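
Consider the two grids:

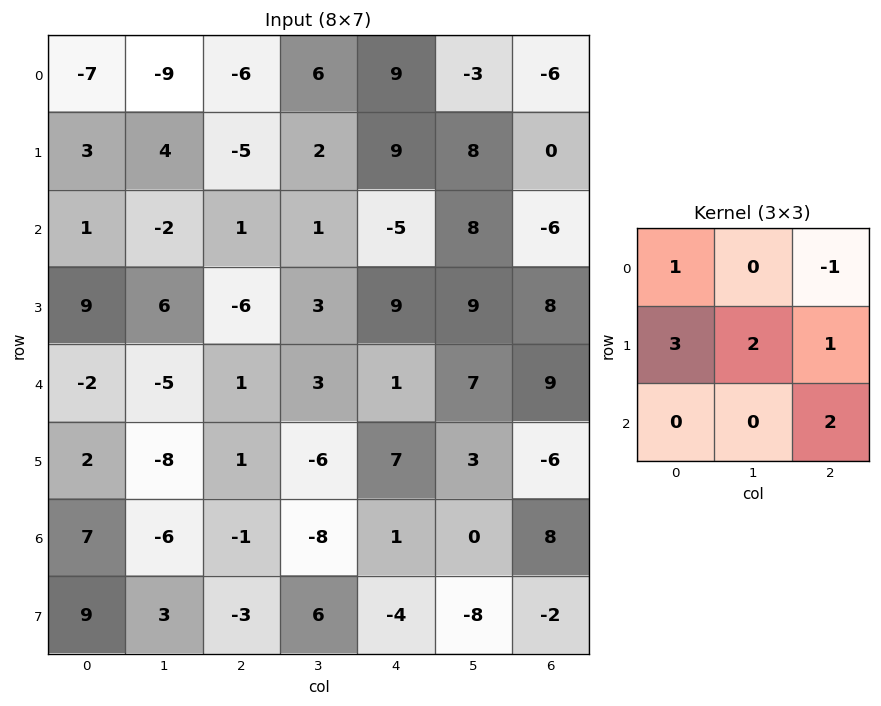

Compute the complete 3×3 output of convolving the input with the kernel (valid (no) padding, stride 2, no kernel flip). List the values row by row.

13 -27 46
35 5 72
-14 0 29

Output[0,0]: The receptive field on the input at this output position is [-7 -9 -6 / 3 4 -5 / 1 -2 1]. Elementwise product with the kernel and sum: -7·1 + -6·-1 + 3·3 + 4·2 + -5·1 + 1·2.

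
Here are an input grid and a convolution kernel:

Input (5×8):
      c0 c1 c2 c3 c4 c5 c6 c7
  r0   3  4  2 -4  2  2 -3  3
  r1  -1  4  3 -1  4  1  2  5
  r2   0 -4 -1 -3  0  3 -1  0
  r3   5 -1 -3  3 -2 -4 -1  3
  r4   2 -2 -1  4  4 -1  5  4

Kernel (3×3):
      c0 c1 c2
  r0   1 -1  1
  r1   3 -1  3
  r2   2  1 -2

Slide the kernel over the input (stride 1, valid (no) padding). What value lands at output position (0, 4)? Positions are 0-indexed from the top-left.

19

The receptive field on the input at this output position is [2 2 -3 / 4 1 2 / 0 3 -1]. Elementwise product with the kernel and sum: 2·1 + 2·-1 + -3·1 + 4·3 + 1·-1 + 2·3 + 0·2 + 3·1 + -1·-2.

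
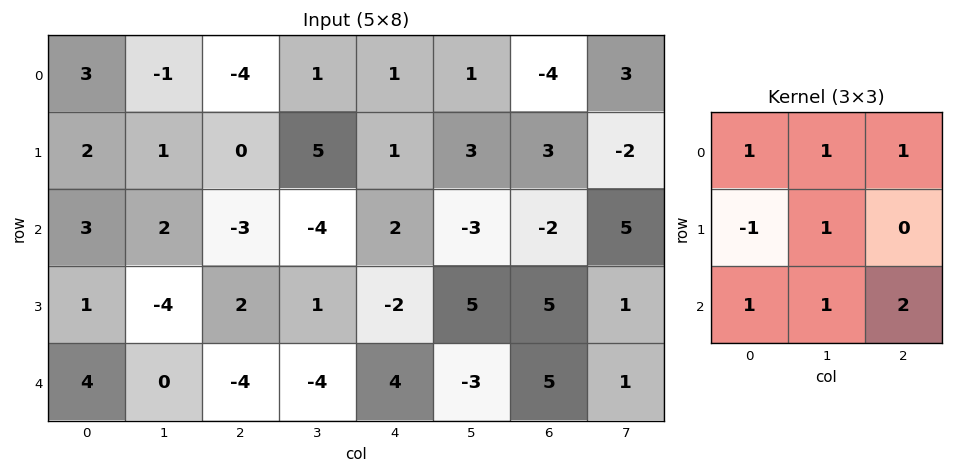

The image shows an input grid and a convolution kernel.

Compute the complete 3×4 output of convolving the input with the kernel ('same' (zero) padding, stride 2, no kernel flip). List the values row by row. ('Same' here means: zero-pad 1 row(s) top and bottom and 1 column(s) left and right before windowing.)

Output[0,0]: The receptive field on the zero-padded input at this output position is [0 0 0 / 0 3 -1 / 0 2 1]. Elementwise product with the kernel and sum: 0·1 + 0·1 + 0·1 + 0·-1 + 3·1 + 0·1 + 2·1 + 1·2.
Output[0,1]: The receptive field on the zero-padded input at this output position is [0 0 0 / -1 -4 1 / 1 0 5]. Elementwise product with the kernel and sum: 0·1 + 0·1 + 0·1 + -1·-1 + -4·1 + 1·1 + 0·1 + 5·2.

7 8 12 -3
-1 1 24 17
1 -5 12 19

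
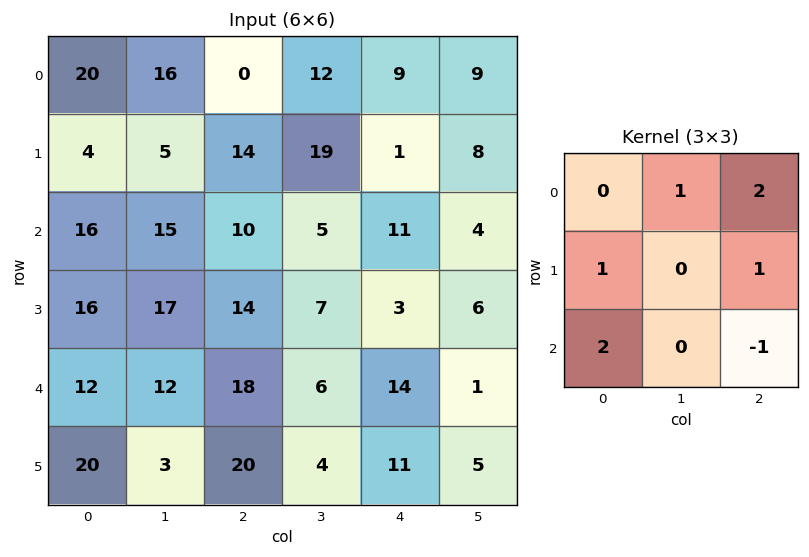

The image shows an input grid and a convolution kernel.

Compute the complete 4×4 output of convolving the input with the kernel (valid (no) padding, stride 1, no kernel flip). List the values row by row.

56 73 54 60
77 99 67 34
71 62 66 43
95 48 74 25

Output[0,0]: The receptive field on the input at this output position is [20 16 0 / 4 5 14 / 16 15 10]. Elementwise product with the kernel and sum: 16·1 + 0·2 + 4·1 + 14·1 + 16·2 + 10·-1.
Output[0,1]: The receptive field on the input at this output position is [16 0 12 / 5 14 19 / 15 10 5]. Elementwise product with the kernel and sum: 0·1 + 12·2 + 5·1 + 19·1 + 15·2 + 5·-1.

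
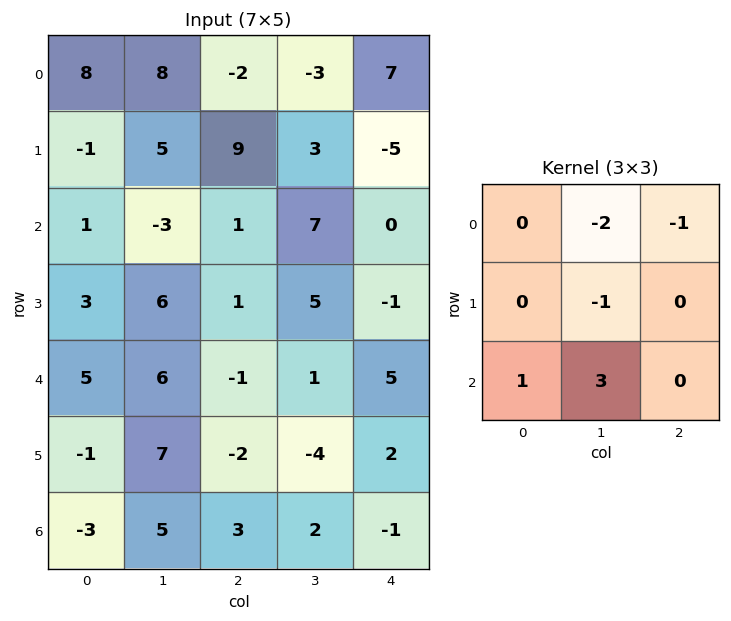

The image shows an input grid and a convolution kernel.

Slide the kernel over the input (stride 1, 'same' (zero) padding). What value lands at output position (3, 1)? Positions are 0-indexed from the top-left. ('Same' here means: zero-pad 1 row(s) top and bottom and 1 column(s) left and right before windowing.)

The receptive field on the zero-padded input at this output position is [1 -3 1 / 3 6 1 / 5 6 -1]. Elementwise product with the kernel and sum: -3·-2 + 1·-1 + 6·-1 + 5·1 + 6·3.

22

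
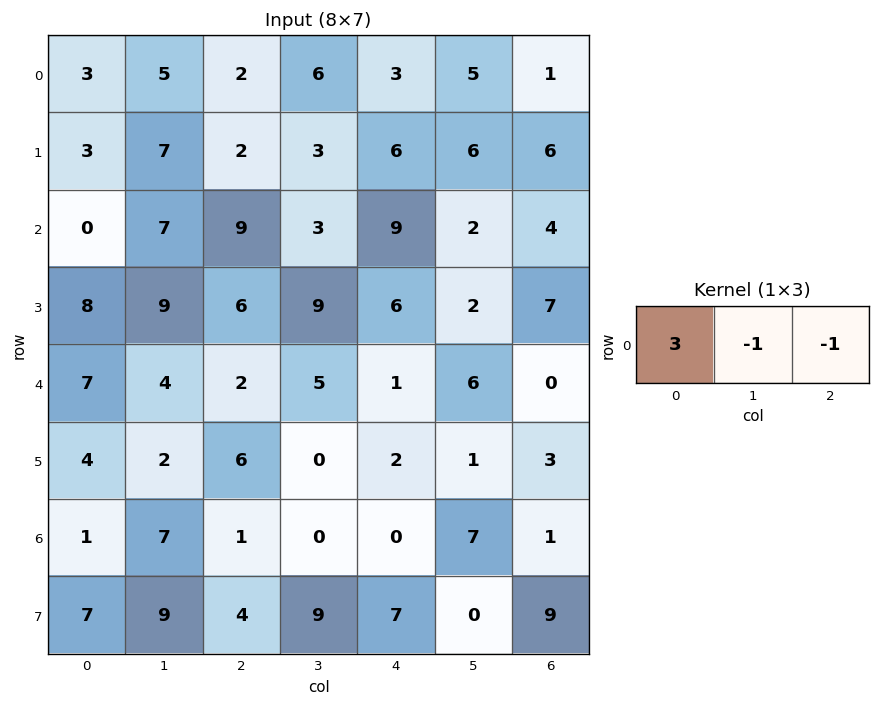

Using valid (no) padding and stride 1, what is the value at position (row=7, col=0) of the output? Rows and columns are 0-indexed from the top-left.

The receptive field on the input at this output position is [7 9 4]. Elementwise product with the kernel and sum: 7·3 + 9·-1 + 4·-1.

8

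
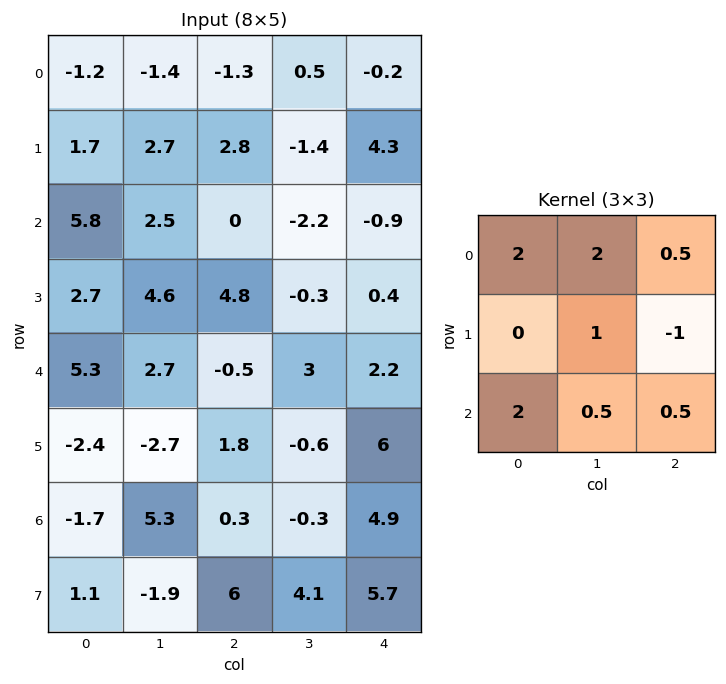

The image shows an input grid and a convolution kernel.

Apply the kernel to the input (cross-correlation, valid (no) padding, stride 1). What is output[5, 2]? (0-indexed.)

17.1

The receptive field on the input at this output position is [1.8 -0.6 6 / 0.3 -0.3 4.9 / 6 4.1 5.7]. Elementwise product with the kernel and sum: 1.8·2 + -0.6·2 + 6·0.5 + -0.3·1 + 4.9·-1 + 6·2 + 4.1·0.5 + 5.7·0.5.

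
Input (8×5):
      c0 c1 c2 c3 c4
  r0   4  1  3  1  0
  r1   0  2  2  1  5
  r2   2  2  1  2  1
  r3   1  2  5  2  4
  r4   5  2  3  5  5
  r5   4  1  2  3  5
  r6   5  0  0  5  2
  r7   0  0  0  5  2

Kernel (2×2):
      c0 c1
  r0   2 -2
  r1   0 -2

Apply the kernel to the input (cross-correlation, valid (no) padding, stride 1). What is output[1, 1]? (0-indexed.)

-2

The receptive field on the input at this output position is [2 2 / 2 1]. Elementwise product with the kernel and sum: 2·2 + 2·-2 + 1·-2.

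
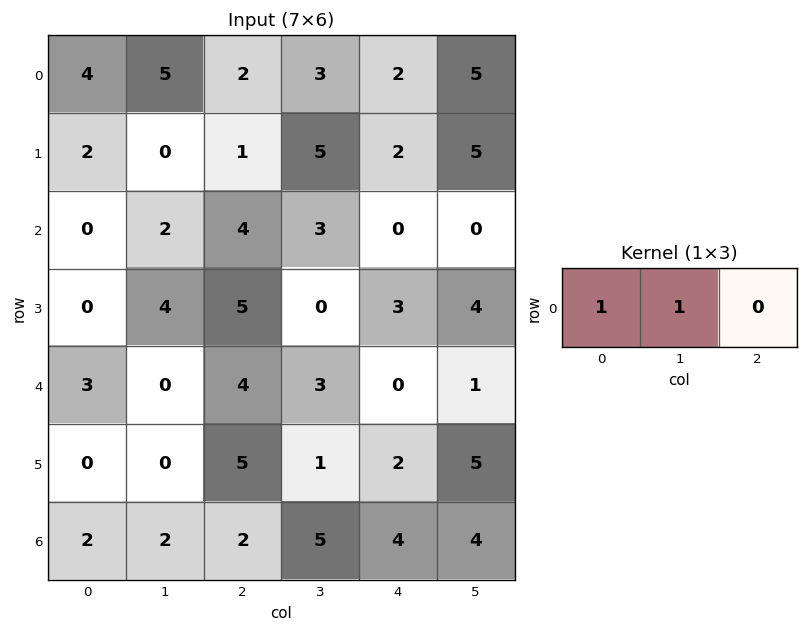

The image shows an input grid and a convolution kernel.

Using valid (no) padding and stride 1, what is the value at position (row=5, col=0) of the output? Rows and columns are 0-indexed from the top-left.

The receptive field on the input at this output position is [0 0 5]. Elementwise product with the kernel and sum: 0·1 + 0·1.

0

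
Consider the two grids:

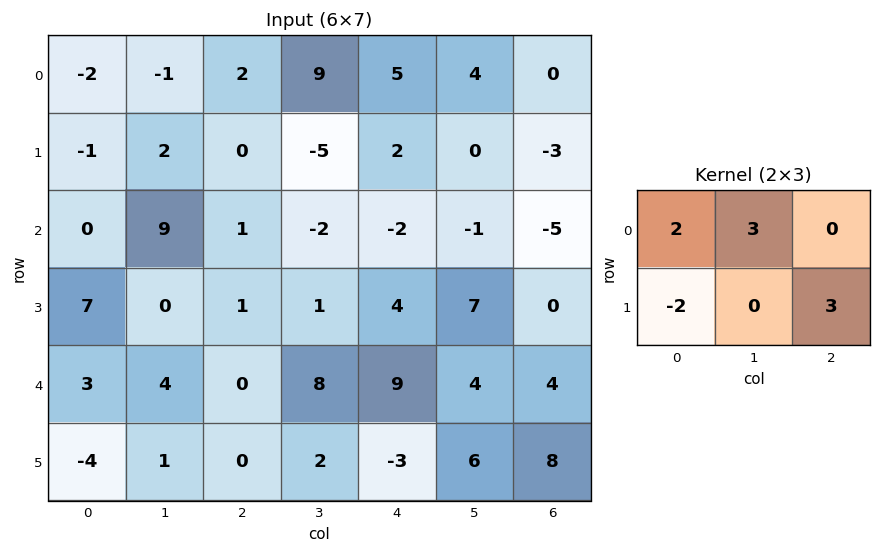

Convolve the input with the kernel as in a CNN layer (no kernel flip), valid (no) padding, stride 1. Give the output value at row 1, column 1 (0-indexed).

-20

The receptive field on the input at this output position is [2 0 -5 / 9 1 -2]. Elementwise product with the kernel and sum: 2·2 + 0·3 + 9·-2 + -2·3.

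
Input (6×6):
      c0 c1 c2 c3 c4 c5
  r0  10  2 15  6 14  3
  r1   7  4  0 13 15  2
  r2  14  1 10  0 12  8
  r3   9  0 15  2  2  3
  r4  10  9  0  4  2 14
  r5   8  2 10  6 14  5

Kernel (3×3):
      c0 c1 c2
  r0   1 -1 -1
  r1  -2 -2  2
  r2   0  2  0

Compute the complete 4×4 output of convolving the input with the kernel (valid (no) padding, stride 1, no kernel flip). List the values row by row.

-27 19 -1 -39
-7 -1 -20 -8
33 -35 -24 -18
-40 -7 19 41

Output[0,0]: The receptive field on the input at this output position is [10 2 15 / 7 4 0 / 14 1 10]. Elementwise product with the kernel and sum: 10·1 + 2·-1 + 15·-1 + 7·-2 + 4·-2 + 0·2 + 1·2.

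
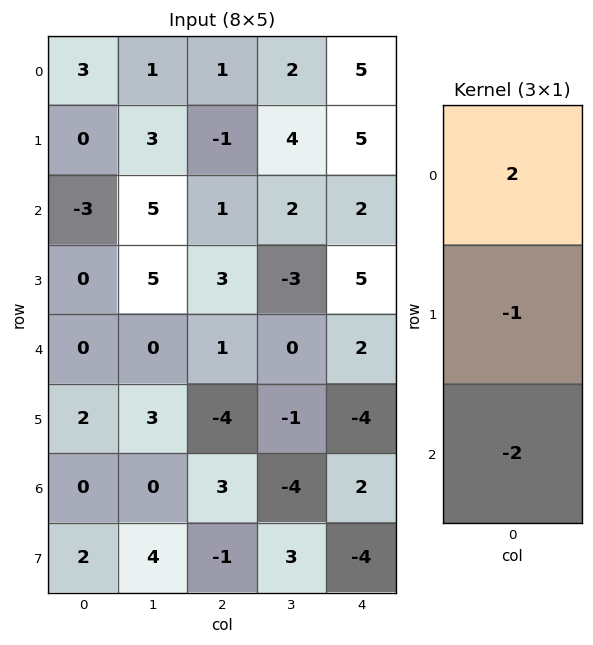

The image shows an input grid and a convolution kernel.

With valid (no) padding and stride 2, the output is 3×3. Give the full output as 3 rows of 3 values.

Output[0,0]: The receptive field on the input at this output position is [3 / 0 / -3]. Elementwise product with the kernel and sum: 3·2 + 0·-1 + -3·-2.

12 1 1
-6 -3 -5
-2 0 4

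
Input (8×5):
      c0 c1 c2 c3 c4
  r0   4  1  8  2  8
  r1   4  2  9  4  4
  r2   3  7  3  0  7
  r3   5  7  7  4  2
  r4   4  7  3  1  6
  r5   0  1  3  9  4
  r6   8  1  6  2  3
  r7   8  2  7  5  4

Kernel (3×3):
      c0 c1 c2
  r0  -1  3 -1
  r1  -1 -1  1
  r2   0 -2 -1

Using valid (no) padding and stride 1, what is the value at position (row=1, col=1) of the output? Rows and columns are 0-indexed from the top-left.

-7

The receptive field on the input at this output position is [2 9 4 / 7 3 0 / 7 7 4]. Elementwise product with the kernel and sum: 2·-1 + 9·3 + 4·-1 + 7·-1 + 3·-1 + 0·1 + 7·-2 + 4·-1.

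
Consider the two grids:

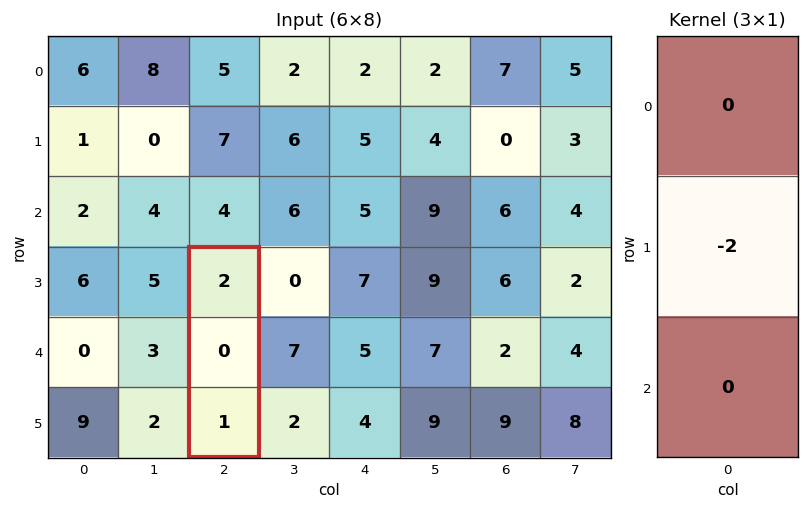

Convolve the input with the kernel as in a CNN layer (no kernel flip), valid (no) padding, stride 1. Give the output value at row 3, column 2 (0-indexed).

The receptive field on the input at this output position is [2 / 0 / 1]. Elementwise product with the kernel and sum: 0·-2.

0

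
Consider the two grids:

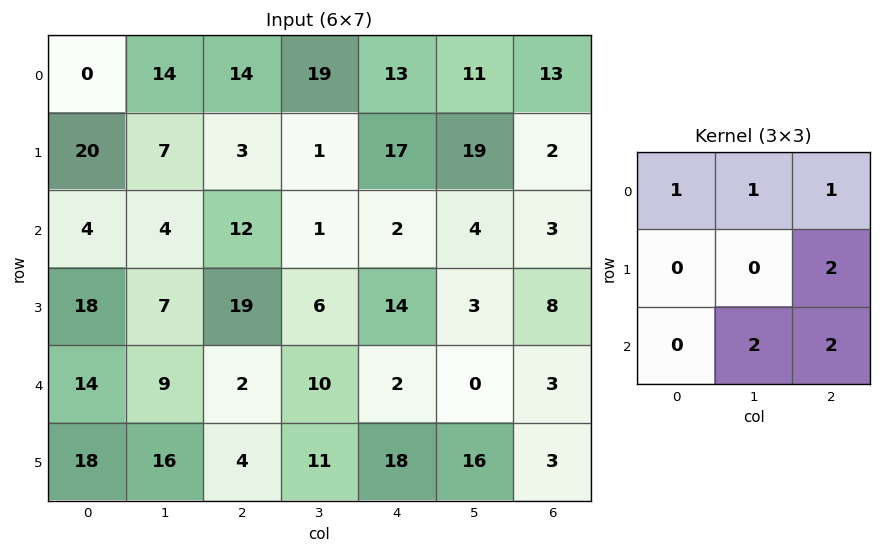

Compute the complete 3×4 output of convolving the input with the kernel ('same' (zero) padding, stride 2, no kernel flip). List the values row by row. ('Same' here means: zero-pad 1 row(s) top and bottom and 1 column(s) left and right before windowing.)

Output[0,0]: The receptive field on the zero-padded input at this output position is [0 0 0 / 0 0 14 / 0 20 7]. Elementwise product with the kernel and sum: 0·1 + 0·1 + 0·1 + 14·2 + 20·2 + 7·2.
Output[0,1]: The receptive field on the zero-padded input at this output position is [0 0 0 / 14 14 19 / 7 3 1]. Elementwise product with the kernel and sum: 0·1 + 0·1 + 0·1 + 19·2 + 3·2 + 1·2.

82 46 94 4
85 63 79 37
111 82 91 17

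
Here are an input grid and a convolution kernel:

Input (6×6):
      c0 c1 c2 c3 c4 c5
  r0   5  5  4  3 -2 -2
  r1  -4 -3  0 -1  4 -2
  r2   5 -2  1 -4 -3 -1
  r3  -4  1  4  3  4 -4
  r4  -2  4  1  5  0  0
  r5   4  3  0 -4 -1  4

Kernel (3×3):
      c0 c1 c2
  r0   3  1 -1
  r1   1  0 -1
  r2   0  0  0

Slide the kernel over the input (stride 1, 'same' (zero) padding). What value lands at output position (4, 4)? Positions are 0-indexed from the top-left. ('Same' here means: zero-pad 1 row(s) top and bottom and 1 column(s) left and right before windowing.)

The receptive field on the zero-padded input at this output position is [3 4 -4 / 5 0 0 / -4 -1 4]. Elementwise product with the kernel and sum: 3·3 + 4·1 + -4·-1 + 5·1 + 0·-1.

22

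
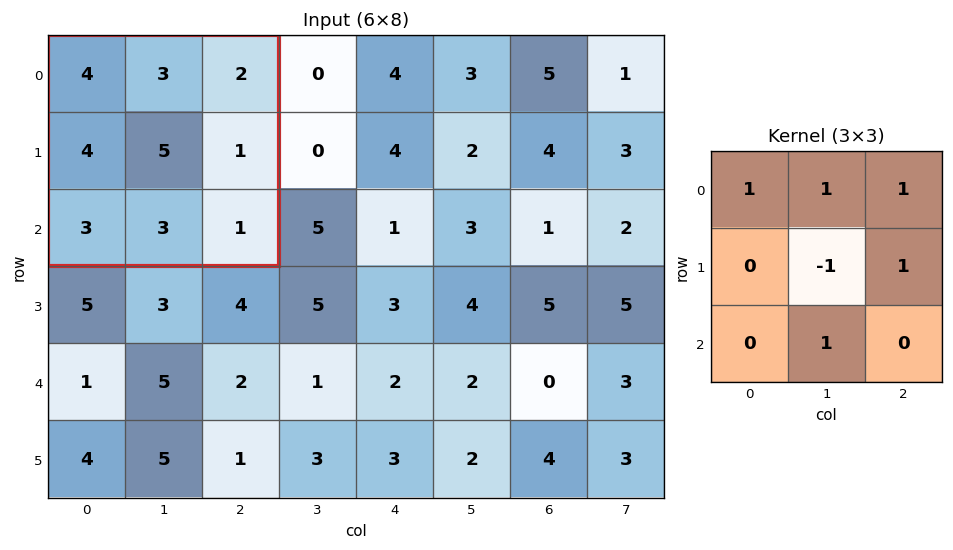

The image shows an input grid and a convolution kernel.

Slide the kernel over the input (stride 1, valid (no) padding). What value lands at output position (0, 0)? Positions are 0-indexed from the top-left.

8

The receptive field on the input at this output position is [4 3 2 / 4 5 1 / 3 3 1]. Elementwise product with the kernel and sum: 4·1 + 3·1 + 2·1 + 5·-1 + 1·1 + 3·1.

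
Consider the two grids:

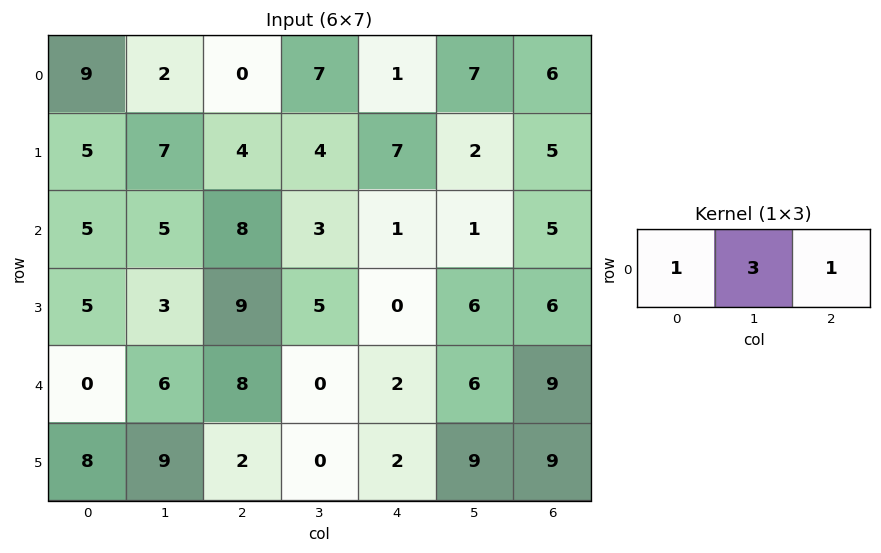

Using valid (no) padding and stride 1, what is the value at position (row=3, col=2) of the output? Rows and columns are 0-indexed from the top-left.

The receptive field on the input at this output position is [9 5 0]. Elementwise product with the kernel and sum: 9·1 + 5·3 + 0·1.

24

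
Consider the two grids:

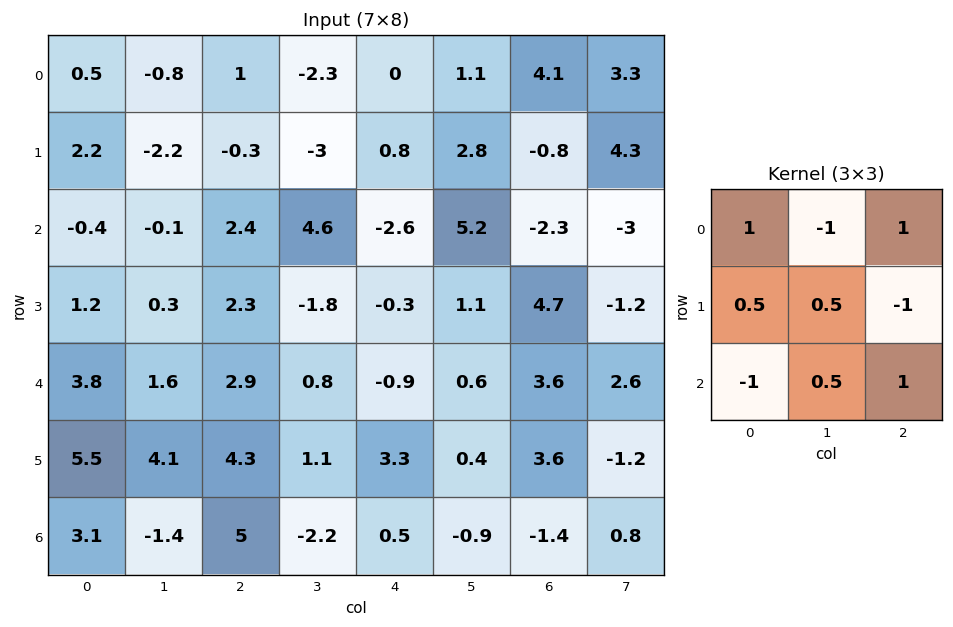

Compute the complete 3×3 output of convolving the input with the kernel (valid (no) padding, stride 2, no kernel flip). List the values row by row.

5.35 -1.85 8.5
0.45 -7.65 -9.6
6.8 -5 -2

Output[0,0]: The receptive field on the input at this output position is [0.5 -0.8 1 / 2.2 -2.2 -0.3 / -0.4 -0.1 2.4]. Elementwise product with the kernel and sum: 0.5·1 + -0.8·-1 + 1·1 + 2.2·0.5 + -2.2·0.5 + -0.3·-1 + -0.4·-1 + -0.1·0.5 + 2.4·1.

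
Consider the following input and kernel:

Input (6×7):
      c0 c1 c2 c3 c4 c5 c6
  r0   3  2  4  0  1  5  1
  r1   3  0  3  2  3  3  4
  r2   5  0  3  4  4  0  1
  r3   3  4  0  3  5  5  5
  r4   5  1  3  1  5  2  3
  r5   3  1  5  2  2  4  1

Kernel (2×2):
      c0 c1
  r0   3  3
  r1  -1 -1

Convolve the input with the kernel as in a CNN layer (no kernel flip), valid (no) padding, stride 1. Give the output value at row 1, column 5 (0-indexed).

20

The receptive field on the input at this output position is [3 4 / 0 1]. Elementwise product with the kernel and sum: 3·3 + 4·3 + 0·-1 + 1·-1.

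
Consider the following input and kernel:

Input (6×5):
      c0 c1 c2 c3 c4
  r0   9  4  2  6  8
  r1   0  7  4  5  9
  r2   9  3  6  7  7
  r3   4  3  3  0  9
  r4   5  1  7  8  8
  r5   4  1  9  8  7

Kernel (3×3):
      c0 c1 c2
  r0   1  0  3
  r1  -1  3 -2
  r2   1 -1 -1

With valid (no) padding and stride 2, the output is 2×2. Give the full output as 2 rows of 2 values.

Output[0,0]: The receptive field on the input at this output position is [9 4 2 / 0 7 4 / 9 3 6]. Elementwise product with the kernel and sum: 9·1 + 2·3 + 0·-1 + 7·3 + 4·-2 + 9·1 + 3·-1 + 6·-1.
Output[0,1]: The receptive field on the input at this output position is [2 6 8 / 4 5 9 / 6 7 7]. Elementwise product with the kernel and sum: 2·1 + 8·3 + 4·-1 + 5·3 + 9·-2 + 6·1 + 7·-1 + 7·-1.

28 11
23 -3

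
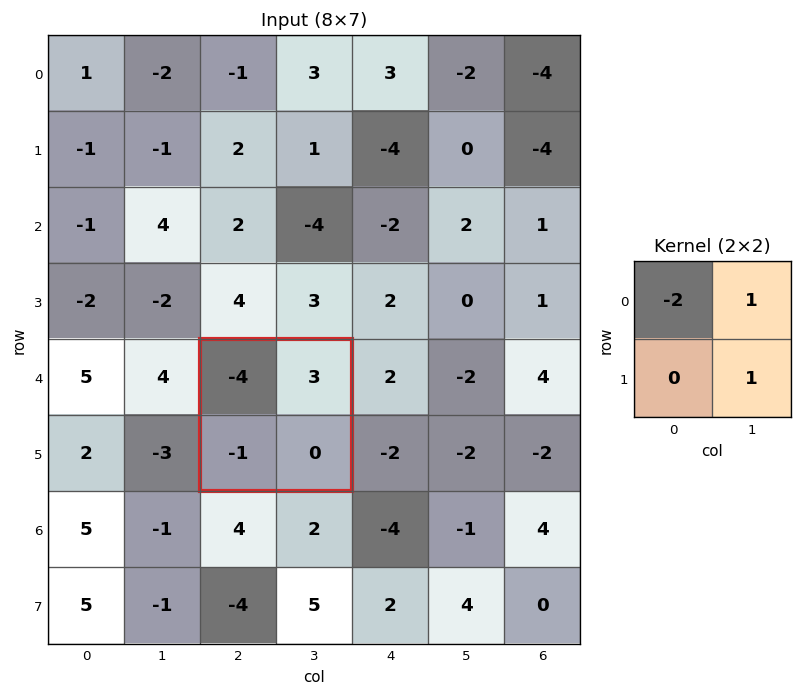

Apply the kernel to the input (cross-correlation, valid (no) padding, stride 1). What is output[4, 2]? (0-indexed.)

11

The receptive field on the input at this output position is [-4 3 / -1 0]. Elementwise product with the kernel and sum: -4·-2 + 3·1 + 0·1.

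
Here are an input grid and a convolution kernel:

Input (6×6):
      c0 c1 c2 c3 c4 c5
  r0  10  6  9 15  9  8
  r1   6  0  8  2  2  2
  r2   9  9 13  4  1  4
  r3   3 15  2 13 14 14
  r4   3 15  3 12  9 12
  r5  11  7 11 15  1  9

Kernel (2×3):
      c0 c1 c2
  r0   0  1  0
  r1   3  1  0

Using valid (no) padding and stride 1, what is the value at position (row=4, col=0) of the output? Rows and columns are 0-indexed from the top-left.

The receptive field on the input at this output position is [3 15 3 / 11 7 11]. Elementwise product with the kernel and sum: 15·1 + 11·3 + 7·1.

55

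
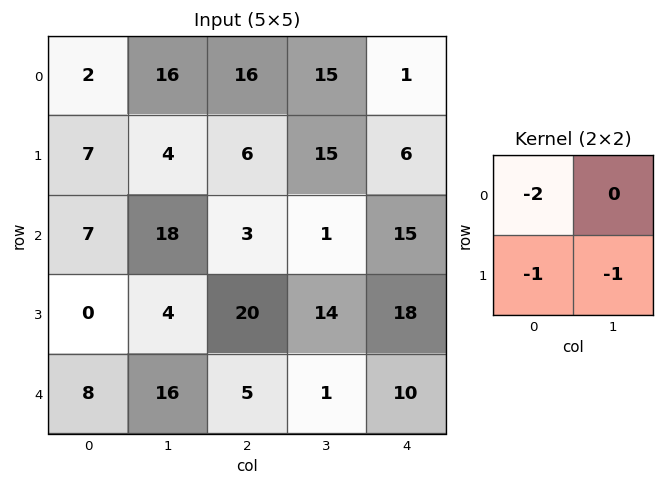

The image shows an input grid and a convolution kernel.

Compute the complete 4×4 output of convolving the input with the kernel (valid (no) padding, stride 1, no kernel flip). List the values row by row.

-15 -42 -53 -51
-39 -29 -16 -46
-18 -60 -40 -34
-24 -29 -46 -39

Output[0,0]: The receptive field on the input at this output position is [2 16 / 7 4]. Elementwise product with the kernel and sum: 2·-2 + 7·-1 + 4·-1.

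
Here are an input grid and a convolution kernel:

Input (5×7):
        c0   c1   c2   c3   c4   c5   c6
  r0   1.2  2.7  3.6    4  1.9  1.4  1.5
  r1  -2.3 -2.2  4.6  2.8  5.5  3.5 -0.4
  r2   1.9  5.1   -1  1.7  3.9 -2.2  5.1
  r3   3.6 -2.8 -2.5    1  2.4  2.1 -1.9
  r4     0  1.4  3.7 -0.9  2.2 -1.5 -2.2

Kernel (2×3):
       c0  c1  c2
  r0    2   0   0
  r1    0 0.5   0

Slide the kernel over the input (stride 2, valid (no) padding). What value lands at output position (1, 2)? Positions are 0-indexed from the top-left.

8.85

The receptive field on the input at this output position is [3.9 -2.2 5.1 / 2.4 2.1 -1.9]. Elementwise product with the kernel and sum: 3.9·2 + 2.1·0.5.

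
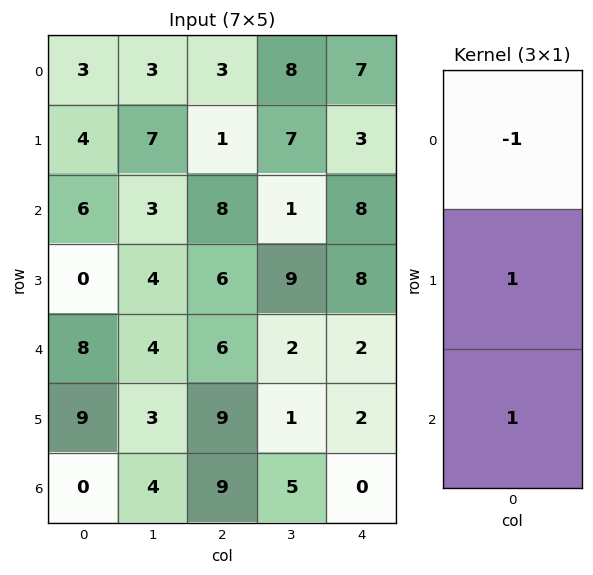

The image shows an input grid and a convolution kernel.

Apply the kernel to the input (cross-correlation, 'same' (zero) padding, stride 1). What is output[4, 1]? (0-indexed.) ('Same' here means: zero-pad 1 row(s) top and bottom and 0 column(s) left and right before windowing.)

The receptive field on the zero-padded input at this output position is [4 / 4 / 3]. Elementwise product with the kernel and sum: 4·-1 + 4·1 + 3·1.

3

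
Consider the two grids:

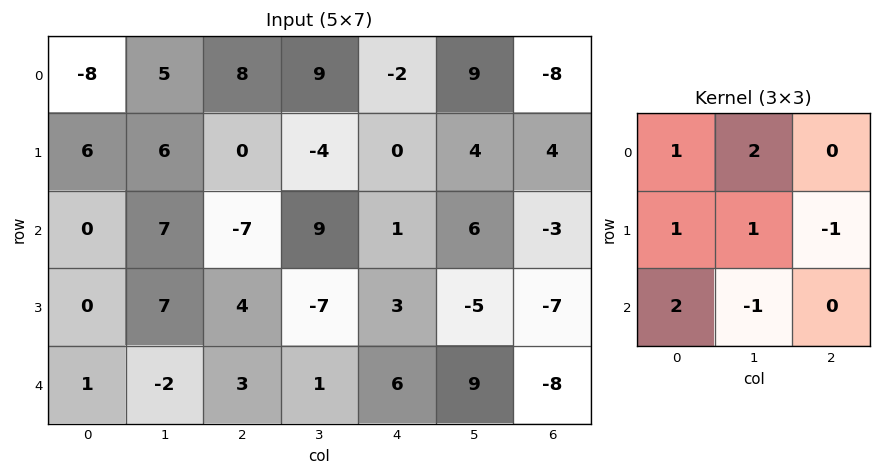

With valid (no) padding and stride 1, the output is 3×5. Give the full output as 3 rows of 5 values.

7 52 -1 14 12
25 7 8 -17 29
21 4 10 8 21

Output[0,0]: The receptive field on the input at this output position is [-8 5 8 / 6 6 0 / 0 7 -7]. Elementwise product with the kernel and sum: -8·1 + 5·2 + 6·1 + 6·1 + 0·-1 + 0·2 + 7·-1.
Output[0,1]: The receptive field on the input at this output position is [5 8 9 / 6 0 -4 / 7 -7 9]. Elementwise product with the kernel and sum: 5·1 + 8·2 + 6·1 + 0·1 + -4·-1 + 7·2 + -7·-1.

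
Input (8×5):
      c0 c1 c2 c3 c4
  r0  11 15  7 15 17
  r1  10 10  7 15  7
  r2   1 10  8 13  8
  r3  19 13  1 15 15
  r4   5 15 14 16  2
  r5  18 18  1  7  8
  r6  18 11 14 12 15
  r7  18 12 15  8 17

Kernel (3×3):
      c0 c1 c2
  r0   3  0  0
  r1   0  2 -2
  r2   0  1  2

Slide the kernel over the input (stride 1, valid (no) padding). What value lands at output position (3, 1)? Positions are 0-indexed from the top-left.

The receptive field on the input at this output position is [13 1 15 / 15 14 16 / 18 1 7]. Elementwise product with the kernel and sum: 13·3 + 14·2 + 16·-2 + 1·1 + 7·2.

50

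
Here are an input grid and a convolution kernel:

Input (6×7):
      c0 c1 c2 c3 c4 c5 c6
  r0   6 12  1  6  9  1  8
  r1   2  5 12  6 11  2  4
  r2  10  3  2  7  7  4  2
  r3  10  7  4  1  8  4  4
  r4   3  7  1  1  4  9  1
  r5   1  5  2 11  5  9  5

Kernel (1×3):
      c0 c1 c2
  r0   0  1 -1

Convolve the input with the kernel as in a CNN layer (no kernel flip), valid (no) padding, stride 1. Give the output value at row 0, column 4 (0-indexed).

-7

The receptive field on the input at this output position is [9 1 8]. Elementwise product with the kernel and sum: 1·1 + 8·-1.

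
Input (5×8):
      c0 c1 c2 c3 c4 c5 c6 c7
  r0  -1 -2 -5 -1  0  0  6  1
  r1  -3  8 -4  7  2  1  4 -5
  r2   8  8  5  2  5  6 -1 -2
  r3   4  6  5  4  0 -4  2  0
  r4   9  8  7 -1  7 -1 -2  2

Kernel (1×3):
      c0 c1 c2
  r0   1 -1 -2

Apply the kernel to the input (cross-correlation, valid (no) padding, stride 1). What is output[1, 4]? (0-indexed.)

The receptive field on the input at this output position is [2 1 4]. Elementwise product with the kernel and sum: 2·1 + 1·-1 + 4·-2.

-7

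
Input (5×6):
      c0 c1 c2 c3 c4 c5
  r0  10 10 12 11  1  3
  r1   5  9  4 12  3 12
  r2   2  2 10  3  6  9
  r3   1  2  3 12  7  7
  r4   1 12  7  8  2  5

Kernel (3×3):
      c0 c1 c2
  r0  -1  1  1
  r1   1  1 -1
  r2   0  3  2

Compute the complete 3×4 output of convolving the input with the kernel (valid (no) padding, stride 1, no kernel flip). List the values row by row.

48 50 34 32
14 49 68 38
60 41 35 40

Output[0,0]: The receptive field on the input at this output position is [10 10 12 / 5 9 4 / 2 2 10]. Elementwise product with the kernel and sum: 10·-1 + 10·1 + 12·1 + 5·1 + 9·1 + 4·-1 + 2·3 + 10·2.
Output[0,1]: The receptive field on the input at this output position is [10 12 11 / 9 4 12 / 2 10 3]. Elementwise product with the kernel and sum: 10·-1 + 12·1 + 11·1 + 9·1 + 4·1 + 12·-1 + 10·3 + 3·2.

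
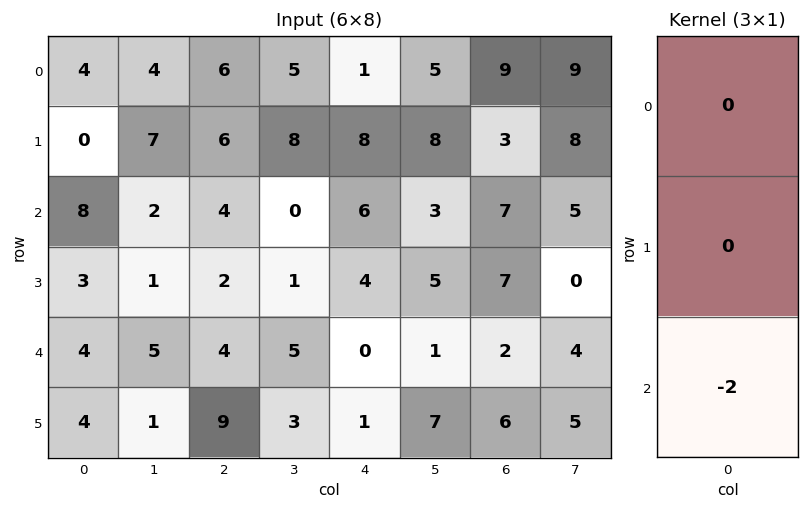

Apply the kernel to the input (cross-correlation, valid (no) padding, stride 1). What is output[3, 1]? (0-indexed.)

The receptive field on the input at this output position is [1 / 5 / 1]. Elementwise product with the kernel and sum: 1·-2.

-2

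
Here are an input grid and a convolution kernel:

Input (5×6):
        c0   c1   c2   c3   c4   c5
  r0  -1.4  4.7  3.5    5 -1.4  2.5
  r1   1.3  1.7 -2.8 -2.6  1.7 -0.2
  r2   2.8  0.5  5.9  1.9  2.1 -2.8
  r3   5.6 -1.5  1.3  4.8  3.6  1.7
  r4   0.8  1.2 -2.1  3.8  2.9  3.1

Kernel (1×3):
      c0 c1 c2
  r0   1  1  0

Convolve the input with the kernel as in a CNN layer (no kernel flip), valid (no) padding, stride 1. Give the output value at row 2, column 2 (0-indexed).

7.8

The receptive field on the input at this output position is [5.9 1.9 2.1]. Elementwise product with the kernel and sum: 5.9·1 + 1.9·1.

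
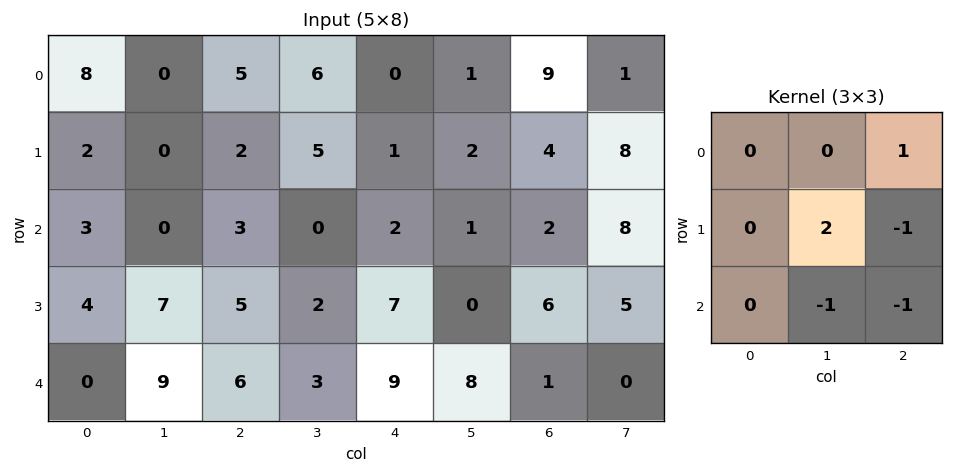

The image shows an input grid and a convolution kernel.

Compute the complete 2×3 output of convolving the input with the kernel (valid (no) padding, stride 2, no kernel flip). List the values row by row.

Output[0,0]: The receptive field on the input at this output position is [8 0 5 / 2 0 2 / 3 0 3]. Elementwise product with the kernel and sum: 5·1 + 0·2 + 2·-1 + 0·-1 + 3·-1.

0 7 6
-3 -13 -13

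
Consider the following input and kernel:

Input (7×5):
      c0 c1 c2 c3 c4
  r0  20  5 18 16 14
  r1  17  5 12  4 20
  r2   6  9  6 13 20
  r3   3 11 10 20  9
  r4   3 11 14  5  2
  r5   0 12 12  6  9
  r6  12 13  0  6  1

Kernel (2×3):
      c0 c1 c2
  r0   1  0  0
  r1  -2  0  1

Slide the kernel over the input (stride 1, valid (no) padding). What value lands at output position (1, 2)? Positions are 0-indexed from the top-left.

The receptive field on the input at this output position is [12 4 20 / 6 13 20]. Elementwise product with the kernel and sum: 12·1 + 6·-2 + 20·1.

20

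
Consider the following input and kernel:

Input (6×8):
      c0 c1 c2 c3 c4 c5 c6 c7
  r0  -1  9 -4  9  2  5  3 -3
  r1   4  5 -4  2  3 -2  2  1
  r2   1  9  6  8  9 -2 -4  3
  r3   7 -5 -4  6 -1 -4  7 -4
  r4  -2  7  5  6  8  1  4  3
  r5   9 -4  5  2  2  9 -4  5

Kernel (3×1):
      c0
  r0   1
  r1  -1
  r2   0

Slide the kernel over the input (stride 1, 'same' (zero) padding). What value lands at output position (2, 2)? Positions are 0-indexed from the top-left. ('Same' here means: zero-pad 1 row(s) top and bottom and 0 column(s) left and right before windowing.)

-10

The receptive field on the zero-padded input at this output position is [-4 / 6 / -4]. Elementwise product with the kernel and sum: -4·1 + 6·-1.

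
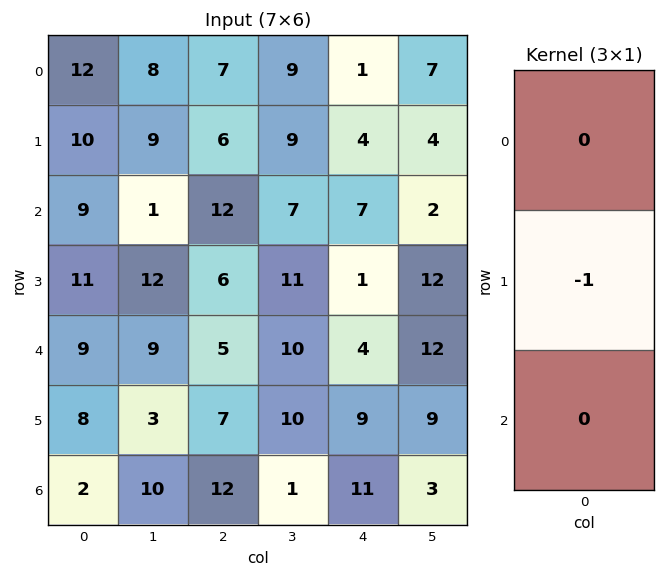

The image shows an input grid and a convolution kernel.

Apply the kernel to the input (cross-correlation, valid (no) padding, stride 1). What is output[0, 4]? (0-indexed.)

The receptive field on the input at this output position is [1 / 4 / 7]. Elementwise product with the kernel and sum: 4·-1.

-4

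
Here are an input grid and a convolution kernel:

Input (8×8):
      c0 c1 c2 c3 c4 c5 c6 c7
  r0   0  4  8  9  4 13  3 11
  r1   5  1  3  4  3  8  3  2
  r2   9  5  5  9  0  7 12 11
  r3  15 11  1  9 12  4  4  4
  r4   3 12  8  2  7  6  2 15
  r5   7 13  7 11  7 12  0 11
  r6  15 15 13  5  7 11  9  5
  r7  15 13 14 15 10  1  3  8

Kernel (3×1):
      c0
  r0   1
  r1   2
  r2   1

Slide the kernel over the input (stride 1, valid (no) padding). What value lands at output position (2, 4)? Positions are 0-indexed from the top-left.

The receptive field on the input at this output position is [0 / 12 / 7]. Elementwise product with the kernel and sum: 0·1 + 12·2 + 7·1.

31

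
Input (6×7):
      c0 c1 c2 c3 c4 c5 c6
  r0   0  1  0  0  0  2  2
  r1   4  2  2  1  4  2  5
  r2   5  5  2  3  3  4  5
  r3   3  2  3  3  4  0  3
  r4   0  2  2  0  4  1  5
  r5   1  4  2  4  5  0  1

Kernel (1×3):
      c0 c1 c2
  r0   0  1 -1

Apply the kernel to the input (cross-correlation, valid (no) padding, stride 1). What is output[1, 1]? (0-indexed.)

1

The receptive field on the input at this output position is [2 2 1]. Elementwise product with the kernel and sum: 2·1 + 1·-1.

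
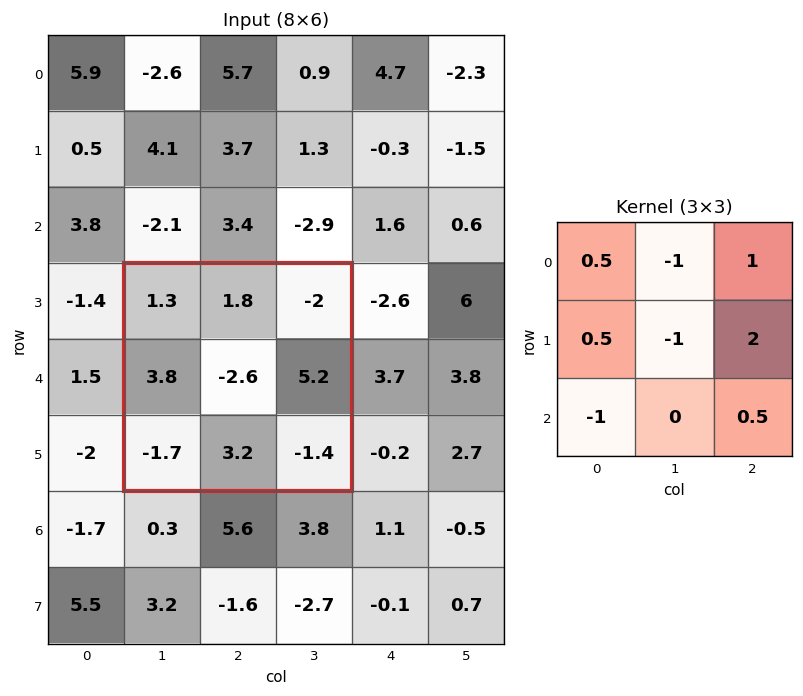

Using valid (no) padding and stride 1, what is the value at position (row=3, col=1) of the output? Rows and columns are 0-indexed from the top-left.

The receptive field on the input at this output position is [1.3 1.8 -2 / 3.8 -2.6 5.2 / -1.7 3.2 -1.4]. Elementwise product with the kernel and sum: 1.3·0.5 + 1.8·-1 + -2·1 + 3.8·0.5 + -2.6·-1 + 5.2·2 + -1.7·-1 + -1.4·0.5.

12.75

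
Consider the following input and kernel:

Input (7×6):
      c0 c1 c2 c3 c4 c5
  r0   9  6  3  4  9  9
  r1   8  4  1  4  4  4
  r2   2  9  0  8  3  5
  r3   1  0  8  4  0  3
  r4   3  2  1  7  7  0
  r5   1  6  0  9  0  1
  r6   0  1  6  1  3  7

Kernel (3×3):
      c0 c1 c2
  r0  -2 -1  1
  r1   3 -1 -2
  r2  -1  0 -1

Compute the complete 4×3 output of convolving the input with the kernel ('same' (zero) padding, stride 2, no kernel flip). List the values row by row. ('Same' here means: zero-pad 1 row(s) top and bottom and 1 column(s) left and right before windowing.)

-25 -1 -23
-24 2 -4
-14 -28 -1
3 -8 -31

Output[0,0]: The receptive field on the zero-padded input at this output position is [0 0 0 / 0 9 6 / 0 8 4]. Elementwise product with the kernel and sum: 0·-2 + 0·-1 + 0·1 + 0·3 + 9·-1 + 6·-2 + 0·-1 + 4·-1.
Output[0,1]: The receptive field on the zero-padded input at this output position is [0 0 0 / 6 3 4 / 4 1 4]. Elementwise product with the kernel and sum: 0·-2 + 0·-1 + 0·1 + 6·3 + 3·-1 + 4·-2 + 4·-1 + 4·-1.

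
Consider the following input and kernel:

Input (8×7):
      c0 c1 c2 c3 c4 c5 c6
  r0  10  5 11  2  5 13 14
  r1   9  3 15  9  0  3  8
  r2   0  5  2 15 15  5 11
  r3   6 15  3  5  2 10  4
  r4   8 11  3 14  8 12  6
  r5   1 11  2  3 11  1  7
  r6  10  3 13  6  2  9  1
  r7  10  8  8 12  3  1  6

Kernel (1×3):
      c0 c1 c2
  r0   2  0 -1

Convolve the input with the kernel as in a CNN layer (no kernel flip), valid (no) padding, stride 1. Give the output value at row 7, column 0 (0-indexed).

12

The receptive field on the input at this output position is [10 8 8]. Elementwise product with the kernel and sum: 10·2 + 8·-1.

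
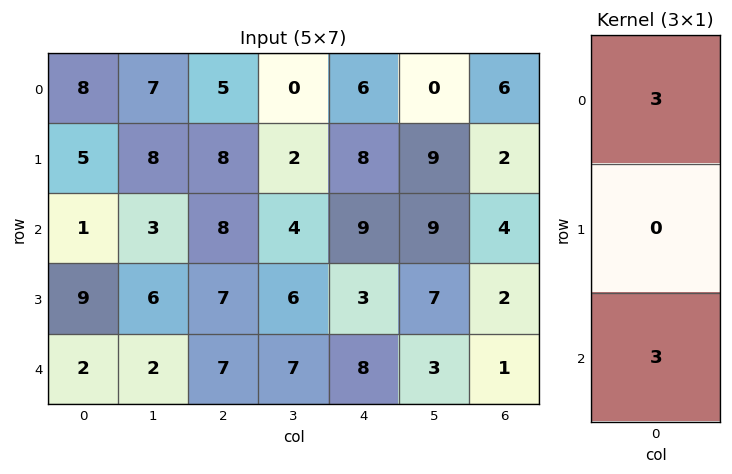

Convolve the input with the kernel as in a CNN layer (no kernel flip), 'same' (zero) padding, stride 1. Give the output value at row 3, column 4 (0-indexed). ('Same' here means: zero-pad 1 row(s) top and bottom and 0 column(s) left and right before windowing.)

The receptive field on the zero-padded input at this output position is [9 / 3 / 8]. Elementwise product with the kernel and sum: 9·3 + 8·3.

51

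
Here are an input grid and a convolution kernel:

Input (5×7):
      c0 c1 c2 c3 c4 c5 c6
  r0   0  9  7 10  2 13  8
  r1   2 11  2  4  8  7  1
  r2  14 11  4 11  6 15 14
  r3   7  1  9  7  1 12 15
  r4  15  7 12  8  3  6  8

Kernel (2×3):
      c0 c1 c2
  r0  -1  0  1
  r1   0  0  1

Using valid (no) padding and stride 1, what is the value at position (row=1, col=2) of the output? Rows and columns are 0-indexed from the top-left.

12

The receptive field on the input at this output position is [2 4 8 / 4 11 6]. Elementwise product with the kernel and sum: 2·-1 + 8·1 + 6·1.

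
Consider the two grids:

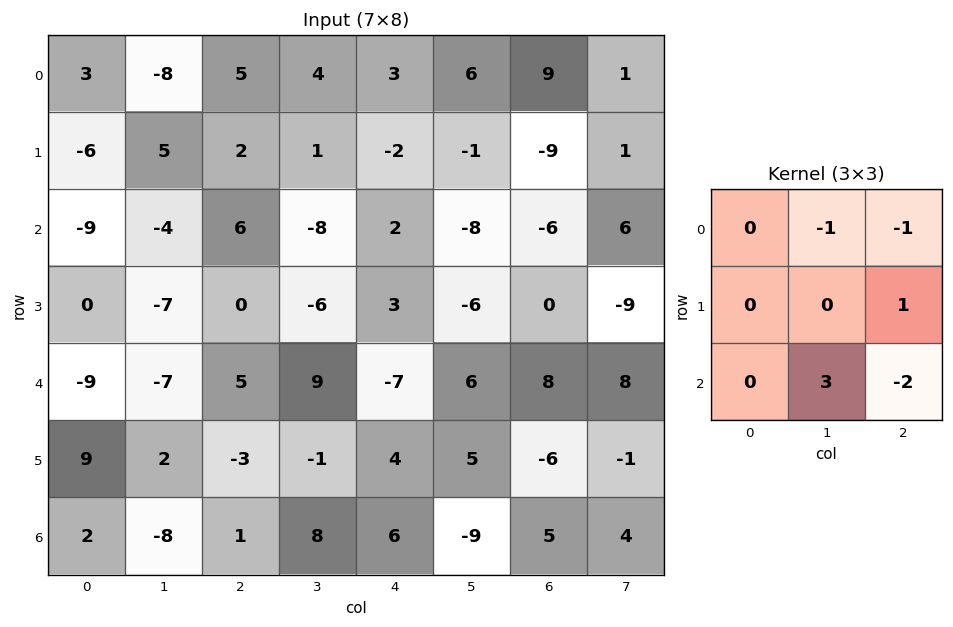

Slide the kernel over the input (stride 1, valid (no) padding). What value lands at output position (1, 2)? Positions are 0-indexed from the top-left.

The receptive field on the input at this output position is [2 1 -2 / 6 -8 2 / 0 -6 3]. Elementwise product with the kernel and sum: 1·-1 + -2·-1 + 2·1 + -6·3 + 3·-2.

-21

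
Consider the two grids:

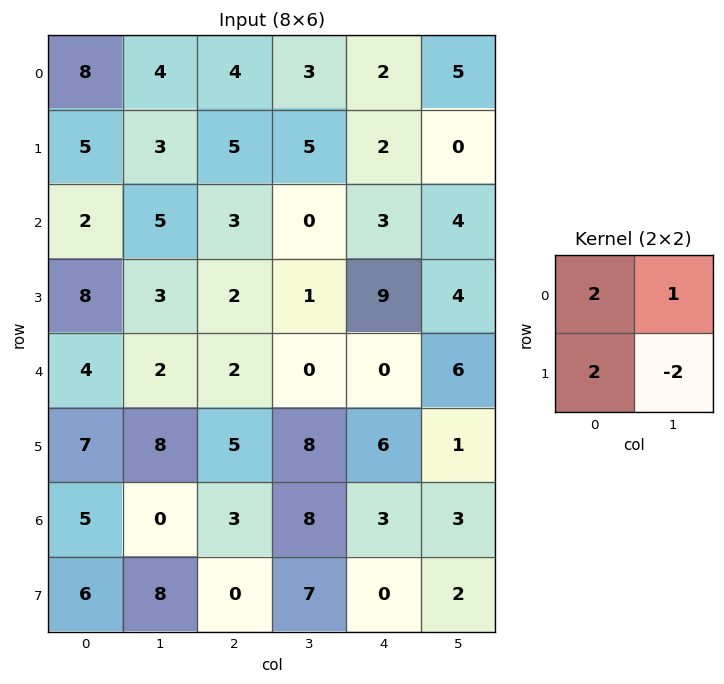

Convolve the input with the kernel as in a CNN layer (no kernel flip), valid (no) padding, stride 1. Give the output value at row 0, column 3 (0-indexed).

The receptive field on the input at this output position is [3 2 / 5 2]. Elementwise product with the kernel and sum: 3·2 + 2·1 + 5·2 + 2·-2.

14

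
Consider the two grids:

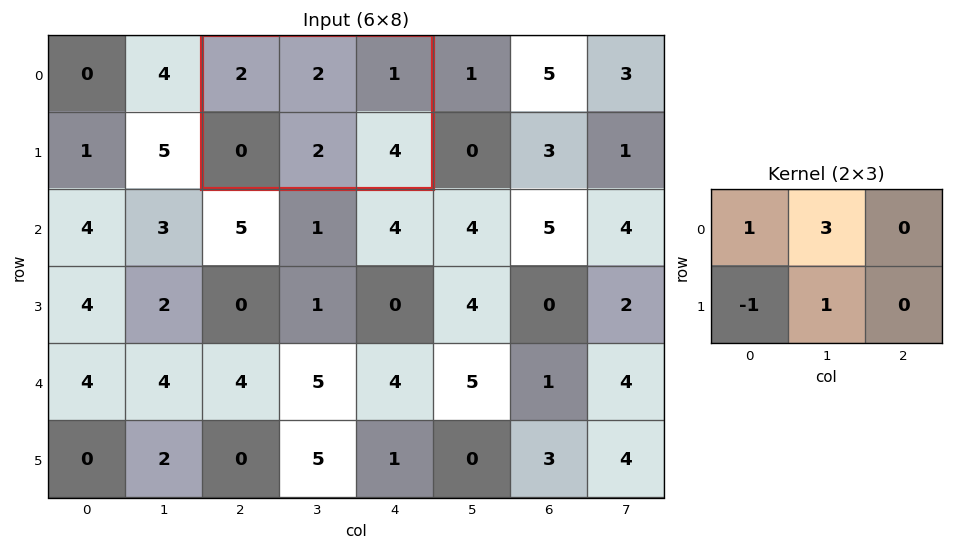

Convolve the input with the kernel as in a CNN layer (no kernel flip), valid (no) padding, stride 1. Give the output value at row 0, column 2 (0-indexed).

10

The receptive field on the input at this output position is [2 2 1 / 0 2 4]. Elementwise product with the kernel and sum: 2·1 + 2·3 + 0·-1 + 2·1.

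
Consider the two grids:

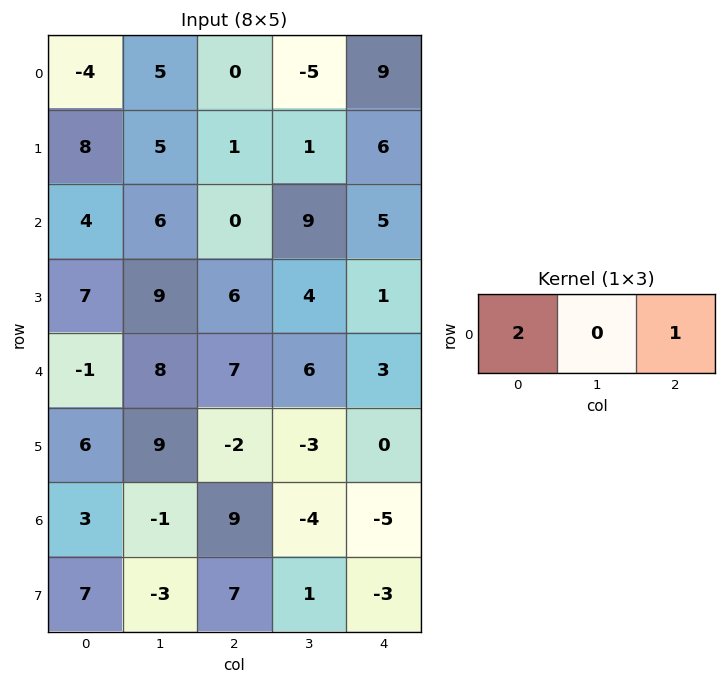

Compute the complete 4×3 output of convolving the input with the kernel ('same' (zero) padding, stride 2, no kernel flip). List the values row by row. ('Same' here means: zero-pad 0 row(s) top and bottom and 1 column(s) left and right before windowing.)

5 5 -10
6 21 18
8 22 12
-1 -6 -8

Output[0,0]: The receptive field on the zero-padded input at this output position is [0 -4 5]. Elementwise product with the kernel and sum: 0·2 + 5·1.
Output[0,1]: The receptive field on the zero-padded input at this output position is [5 0 -5]. Elementwise product with the kernel and sum: 5·2 + -5·1.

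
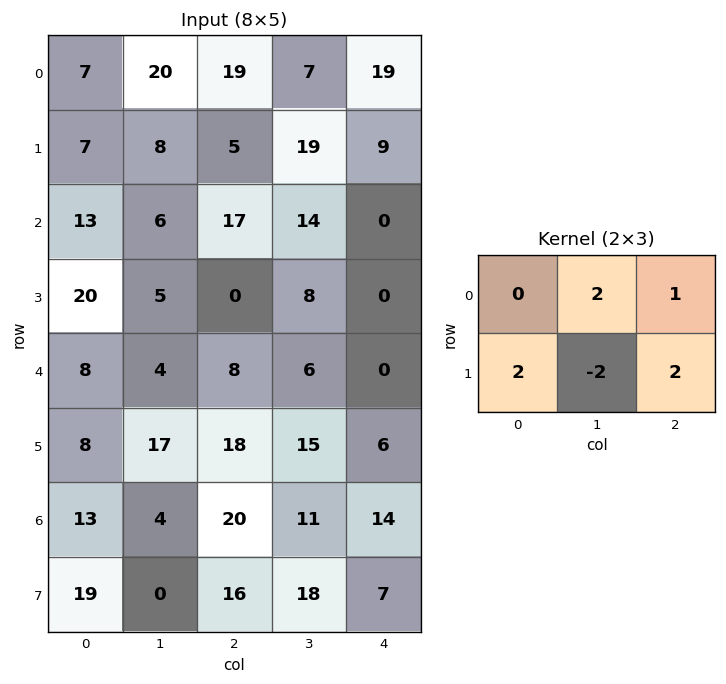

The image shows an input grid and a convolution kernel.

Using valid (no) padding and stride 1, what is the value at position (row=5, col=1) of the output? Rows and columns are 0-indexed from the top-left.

41

The receptive field on the input at this output position is [17 18 15 / 4 20 11]. Elementwise product with the kernel and sum: 18·2 + 15·1 + 4·2 + 20·-2 + 11·2.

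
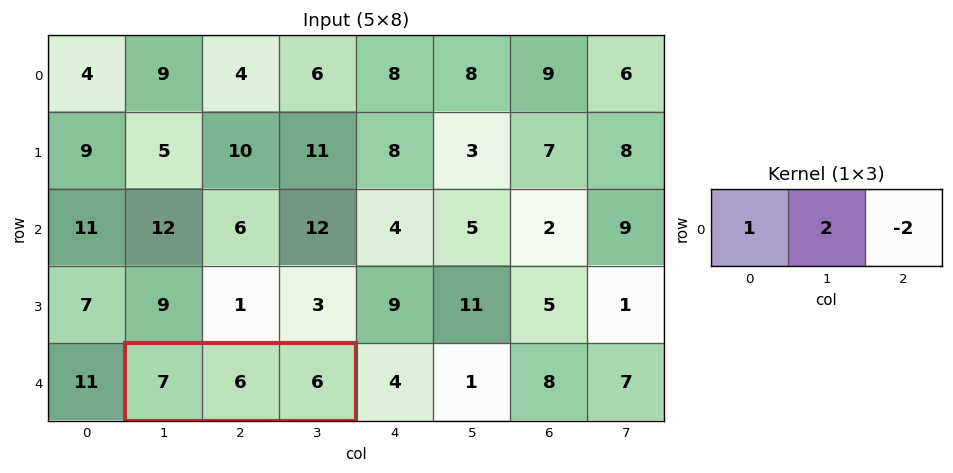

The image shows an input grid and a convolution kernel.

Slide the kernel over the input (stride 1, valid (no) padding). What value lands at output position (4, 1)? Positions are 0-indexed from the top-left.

7

The receptive field on the input at this output position is [7 6 6]. Elementwise product with the kernel and sum: 7·1 + 6·2 + 6·-2.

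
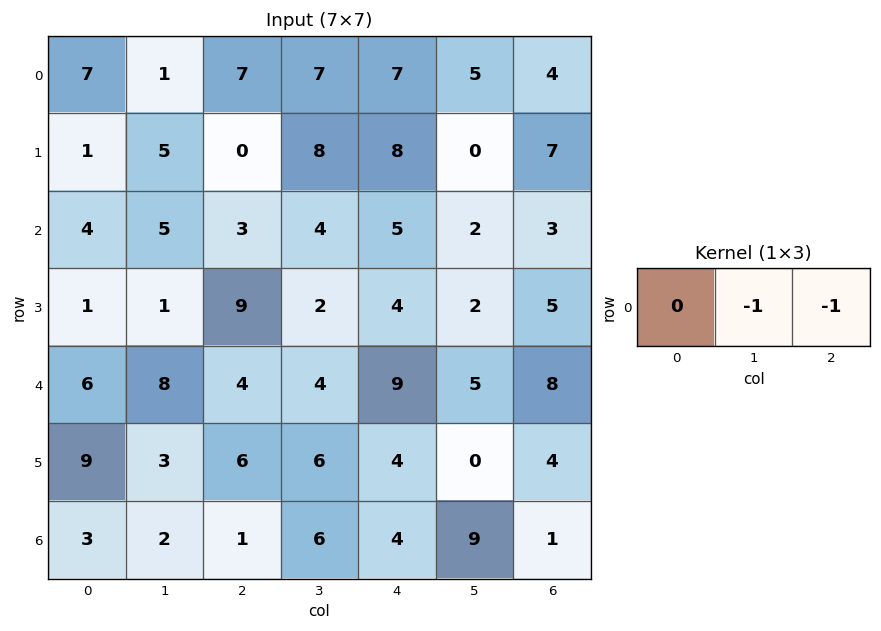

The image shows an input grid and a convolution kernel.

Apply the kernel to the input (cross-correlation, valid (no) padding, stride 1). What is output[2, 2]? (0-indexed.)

-9

The receptive field on the input at this output position is [3 4 5]. Elementwise product with the kernel and sum: 4·-1 + 5·-1.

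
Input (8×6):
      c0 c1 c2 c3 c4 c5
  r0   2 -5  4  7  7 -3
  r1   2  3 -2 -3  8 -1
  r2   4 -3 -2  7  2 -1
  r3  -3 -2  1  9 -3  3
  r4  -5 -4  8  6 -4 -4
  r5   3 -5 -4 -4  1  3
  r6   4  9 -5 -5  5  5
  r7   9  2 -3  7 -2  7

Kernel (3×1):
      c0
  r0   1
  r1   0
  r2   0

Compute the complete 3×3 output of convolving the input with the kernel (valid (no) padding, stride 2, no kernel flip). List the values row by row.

Output[0,0]: The receptive field on the input at this output position is [2 / 2 / 4]. Elementwise product with the kernel and sum: 2·1.
Output[0,1]: The receptive field on the input at this output position is [4 / -2 / -2]. Elementwise product with the kernel and sum: 4·1.

2 4 7
4 -2 2
-5 8 -4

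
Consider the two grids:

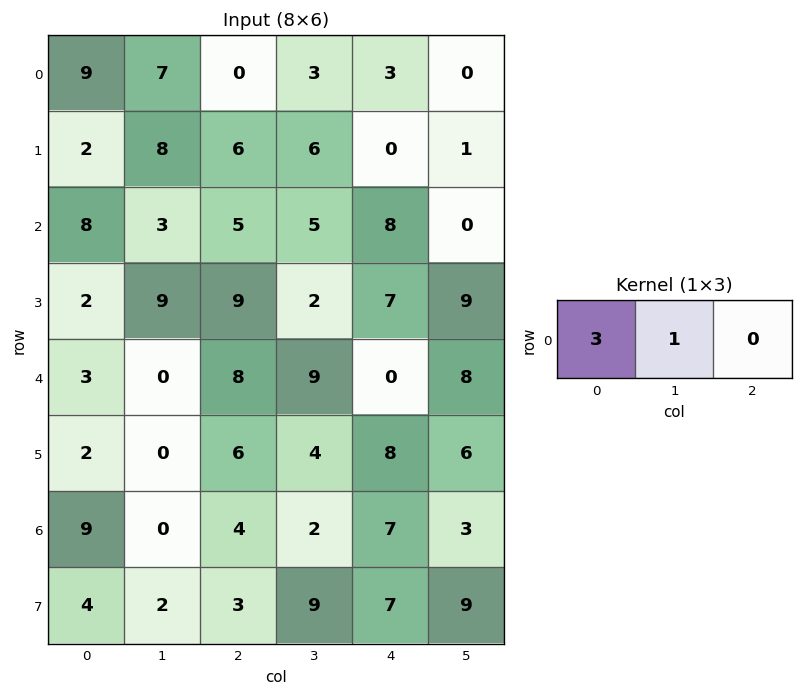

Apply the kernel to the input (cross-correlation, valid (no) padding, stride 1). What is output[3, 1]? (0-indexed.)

The receptive field on the input at this output position is [9 9 2]. Elementwise product with the kernel and sum: 9·3 + 9·1.

36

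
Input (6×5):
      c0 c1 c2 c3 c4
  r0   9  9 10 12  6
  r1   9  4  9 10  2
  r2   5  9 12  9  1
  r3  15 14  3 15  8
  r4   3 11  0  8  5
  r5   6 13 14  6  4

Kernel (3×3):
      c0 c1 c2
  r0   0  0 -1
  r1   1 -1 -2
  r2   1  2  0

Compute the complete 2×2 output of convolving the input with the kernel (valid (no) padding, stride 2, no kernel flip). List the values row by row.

Output[0,0]: The receptive field on the input at this output position is [9 9 10 / 9 4 9 / 5 9 12]. Elementwise product with the kernel and sum: 10·-1 + 9·1 + 4·-1 + 9·-2 + 5·1 + 9·2.

0 19
8 -13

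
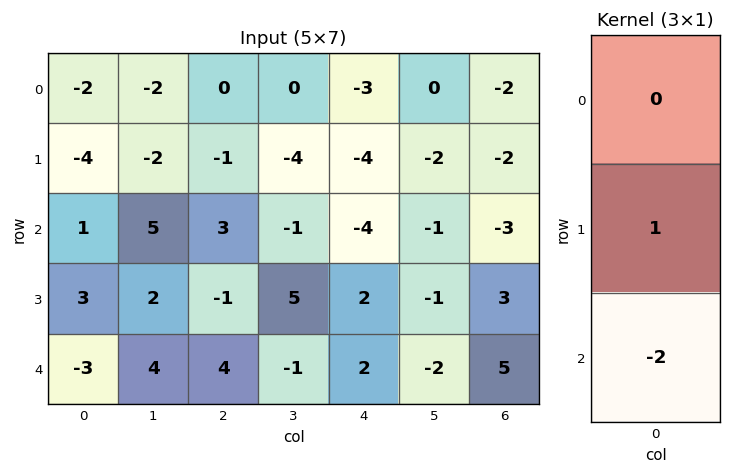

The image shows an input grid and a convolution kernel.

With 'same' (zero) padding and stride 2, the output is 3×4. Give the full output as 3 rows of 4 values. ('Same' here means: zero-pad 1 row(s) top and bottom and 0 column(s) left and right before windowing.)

6 2 5 2
-5 5 -8 -9
-3 4 2 5

Output[0,0]: The receptive field on the zero-padded input at this output position is [0 / -2 / -4]. Elementwise product with the kernel and sum: -2·1 + -4·-2.
Output[0,1]: The receptive field on the zero-padded input at this output position is [0 / 0 / -1]. Elementwise product with the kernel and sum: 0·1 + -1·-2.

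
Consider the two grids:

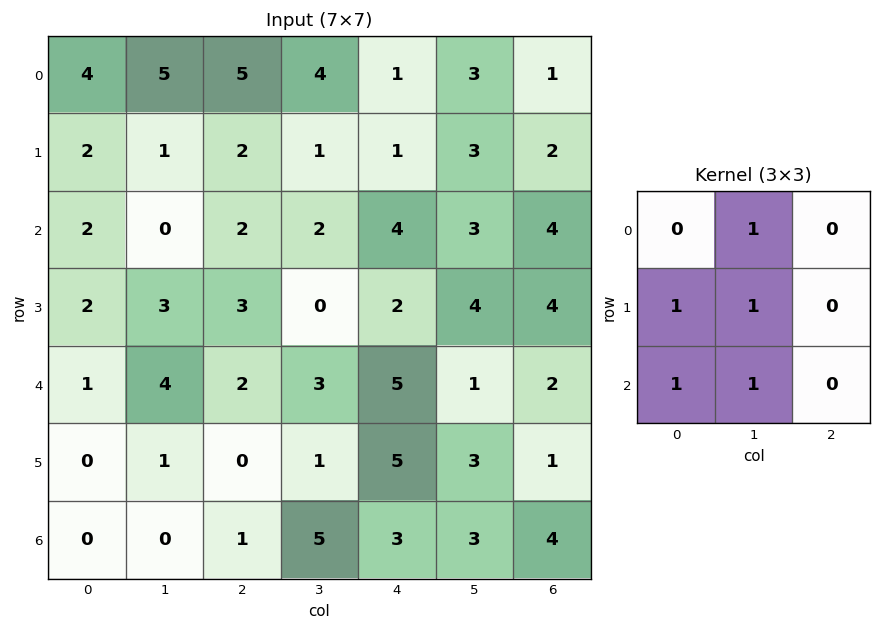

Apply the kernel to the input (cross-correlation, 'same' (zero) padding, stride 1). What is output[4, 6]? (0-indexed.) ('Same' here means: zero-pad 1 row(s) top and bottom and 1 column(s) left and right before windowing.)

The receptive field on the zero-padded input at this output position is [4 4 0 / 1 2 0 / 3 1 0]. Elementwise product with the kernel and sum: 4·1 + 1·1 + 2·1 + 3·1 + 1·1.

11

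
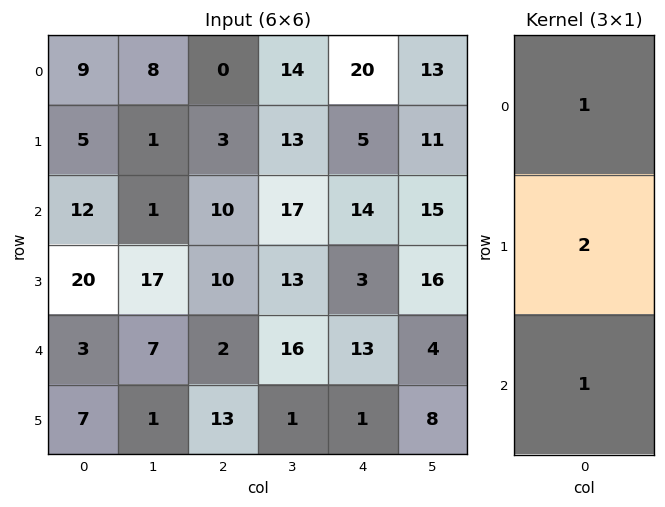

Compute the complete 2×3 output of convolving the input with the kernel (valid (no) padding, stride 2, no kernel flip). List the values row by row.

Output[0,0]: The receptive field on the input at this output position is [9 / 5 / 12]. Elementwise product with the kernel and sum: 9·1 + 5·2 + 12·1.

31 16 44
55 32 33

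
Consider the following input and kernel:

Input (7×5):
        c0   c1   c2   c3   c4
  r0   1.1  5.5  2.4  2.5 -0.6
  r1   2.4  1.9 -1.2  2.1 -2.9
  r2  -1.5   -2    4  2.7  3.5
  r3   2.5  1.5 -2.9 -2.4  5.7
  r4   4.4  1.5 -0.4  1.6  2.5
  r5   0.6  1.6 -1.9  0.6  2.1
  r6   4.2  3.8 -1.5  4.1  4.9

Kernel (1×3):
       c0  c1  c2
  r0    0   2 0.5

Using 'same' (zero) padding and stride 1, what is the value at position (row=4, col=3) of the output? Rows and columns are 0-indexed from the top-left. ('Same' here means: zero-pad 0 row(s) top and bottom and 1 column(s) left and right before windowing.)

The receptive field on the zero-padded input at this output position is [-0.4 1.6 2.5]. Elementwise product with the kernel and sum: 1.6·2 + 2.5·0.5.

4.45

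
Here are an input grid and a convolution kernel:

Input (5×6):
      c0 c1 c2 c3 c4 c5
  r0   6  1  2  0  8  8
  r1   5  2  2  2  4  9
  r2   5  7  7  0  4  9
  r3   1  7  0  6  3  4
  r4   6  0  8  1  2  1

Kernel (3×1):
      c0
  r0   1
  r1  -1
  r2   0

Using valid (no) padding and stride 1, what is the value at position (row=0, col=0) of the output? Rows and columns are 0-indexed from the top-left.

The receptive field on the input at this output position is [6 / 5 / 5]. Elementwise product with the kernel and sum: 6·1 + 5·-1.

1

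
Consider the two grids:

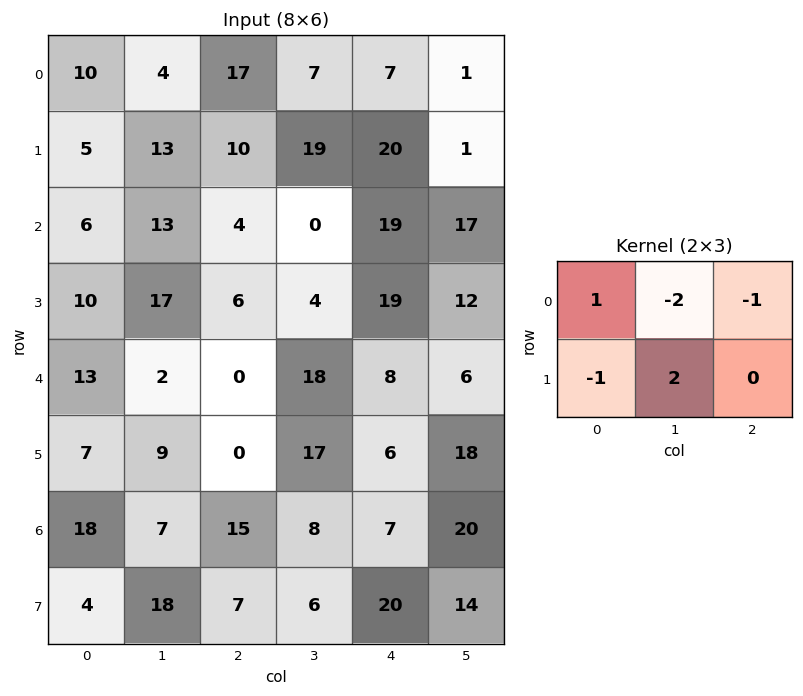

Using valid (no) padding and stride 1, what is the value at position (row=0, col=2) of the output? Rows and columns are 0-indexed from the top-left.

24

The receptive field on the input at this output position is [17 7 7 / 10 19 20]. Elementwise product with the kernel and sum: 17·1 + 7·-2 + 7·-1 + 10·-1 + 19·2.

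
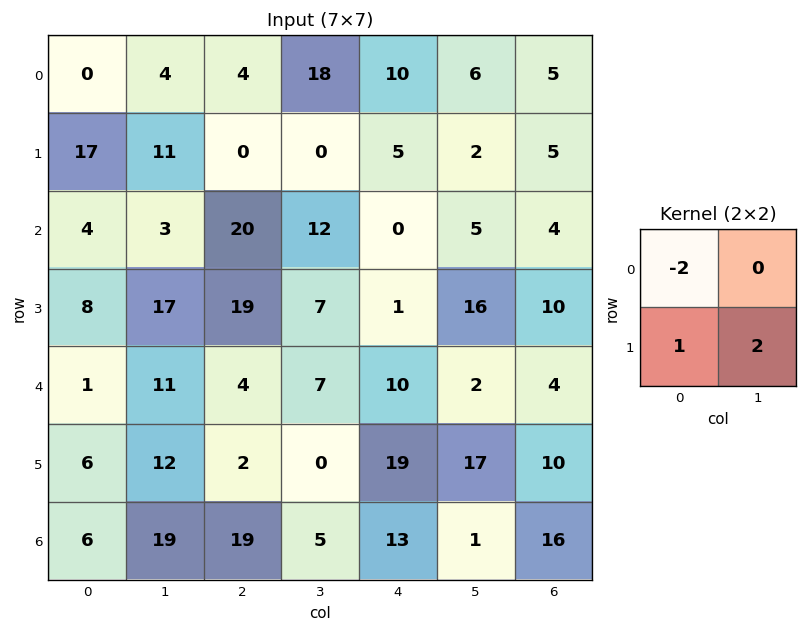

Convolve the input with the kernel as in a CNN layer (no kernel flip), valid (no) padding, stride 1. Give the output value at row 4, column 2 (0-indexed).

The receptive field on the input at this output position is [4 7 / 2 0]. Elementwise product with the kernel and sum: 4·-2 + 2·1 + 0·2.

-6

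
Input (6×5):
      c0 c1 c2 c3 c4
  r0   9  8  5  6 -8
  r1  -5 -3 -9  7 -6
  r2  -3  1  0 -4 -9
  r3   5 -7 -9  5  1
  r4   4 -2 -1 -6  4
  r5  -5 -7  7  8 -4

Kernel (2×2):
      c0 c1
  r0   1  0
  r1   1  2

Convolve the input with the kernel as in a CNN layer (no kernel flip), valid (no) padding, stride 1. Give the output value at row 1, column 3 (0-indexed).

-15

The receptive field on the input at this output position is [7 -6 / -4 -9]. Elementwise product with the kernel and sum: 7·1 + -4·1 + -9·2.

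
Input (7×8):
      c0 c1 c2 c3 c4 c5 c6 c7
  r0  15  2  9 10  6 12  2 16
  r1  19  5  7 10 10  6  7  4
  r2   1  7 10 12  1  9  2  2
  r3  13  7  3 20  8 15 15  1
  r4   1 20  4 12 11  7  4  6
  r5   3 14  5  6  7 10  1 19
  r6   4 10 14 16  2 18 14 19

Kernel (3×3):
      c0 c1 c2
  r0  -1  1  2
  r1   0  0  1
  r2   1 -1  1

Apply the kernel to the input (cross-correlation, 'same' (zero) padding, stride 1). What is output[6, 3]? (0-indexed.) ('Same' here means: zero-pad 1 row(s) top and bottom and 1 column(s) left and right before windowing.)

The receptive field on the zero-padded input at this output position is [5 6 7 / 14 16 2 / 0 0 0]. Elementwise product with the kernel and sum: 5·-1 + 6·1 + 7·2 + 2·1 + 0·1 + 0·-1 + 0·1.

17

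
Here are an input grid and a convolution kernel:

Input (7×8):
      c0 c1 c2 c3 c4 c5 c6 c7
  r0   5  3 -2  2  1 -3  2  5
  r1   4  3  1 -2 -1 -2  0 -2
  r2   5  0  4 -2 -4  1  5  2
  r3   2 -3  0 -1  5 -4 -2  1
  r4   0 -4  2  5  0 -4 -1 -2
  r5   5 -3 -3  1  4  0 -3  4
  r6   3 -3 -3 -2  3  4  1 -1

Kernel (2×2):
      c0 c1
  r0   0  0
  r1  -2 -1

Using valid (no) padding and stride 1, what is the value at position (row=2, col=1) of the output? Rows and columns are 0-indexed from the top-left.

The receptive field on the input at this output position is [0 4 / -3 0]. Elementwise product with the kernel and sum: -3·-2 + 0·-1.

6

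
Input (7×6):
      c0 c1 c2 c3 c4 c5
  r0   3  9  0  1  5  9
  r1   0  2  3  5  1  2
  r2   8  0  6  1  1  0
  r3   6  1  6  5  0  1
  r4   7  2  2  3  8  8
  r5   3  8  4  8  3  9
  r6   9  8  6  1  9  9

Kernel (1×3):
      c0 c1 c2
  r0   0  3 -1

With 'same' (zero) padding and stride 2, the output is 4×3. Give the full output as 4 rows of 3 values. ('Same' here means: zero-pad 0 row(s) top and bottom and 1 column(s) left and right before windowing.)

Output[0,0]: The receptive field on the zero-padded input at this output position is [0 3 9]. Elementwise product with the kernel and sum: 3·3 + 9·-1.

0 -1 6
24 17 3
19 3 16
19 17 18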